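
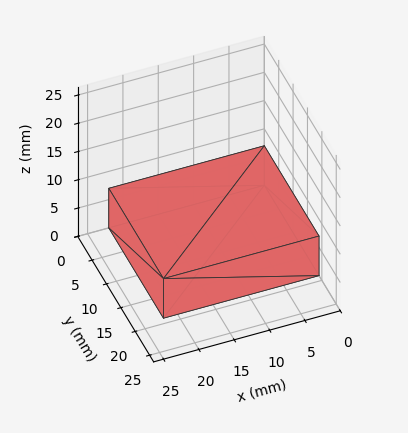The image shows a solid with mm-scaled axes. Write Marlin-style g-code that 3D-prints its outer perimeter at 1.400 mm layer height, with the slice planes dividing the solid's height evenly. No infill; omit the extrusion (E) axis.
Reading the render: the shape is a rectangular box, roughly 22 × 19 mm footprint and 7 mm tall (dimensions read to the nearest mm from the axis ticks). For the g-code, the solid's height is divided into equal slices at the stated Δz and each level perimeter traced with G1 moves after a G0 lift.

; perimeter-only toolpath
G21 ; units = mm
G90 ; absolute positioning
G28 ; home
; layer 1
G0 Z1.400
G0 X0.000 Y0.000
G1 X22.000 Y0.000
G1 X22.000 Y19.000
G1 X0.000 Y19.000
G1 X0.000 Y0.000
; layer 2
G0 Z2.800
G0 X0.000 Y0.000
G1 X22.000 Y0.000
G1 X22.000 Y19.000
G1 X0.000 Y19.000
G1 X0.000 Y0.000
; layer 3
G0 Z4.200
G0 X0.000 Y0.000
G1 X22.000 Y0.000
G1 X22.000 Y19.000
G1 X0.000 Y19.000
G1 X0.000 Y0.000
; layer 4
G0 Z5.600
G0 X0.000 Y0.000
G1 X22.000 Y0.000
G1 X22.000 Y19.000
G1 X0.000 Y19.000
G1 X0.000 Y0.000
; layer 5
G0 Z7.000
G0 X0.000 Y0.000
G1 X22.000 Y0.000
G1 X22.000 Y19.000
G1 X0.000 Y19.000
G1 X0.000 Y0.000
M2 ; end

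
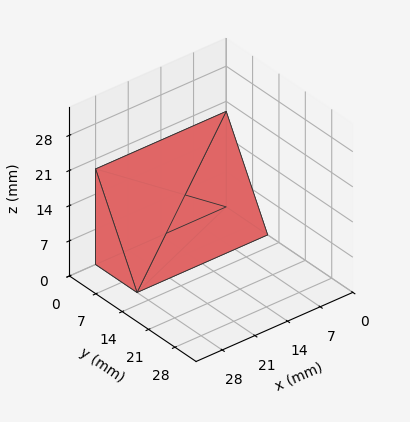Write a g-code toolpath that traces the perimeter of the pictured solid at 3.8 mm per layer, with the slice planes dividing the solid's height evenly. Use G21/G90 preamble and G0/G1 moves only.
Reading the render: the shape is a wedge (ramp): 28 × 11 mm base, rising to 19 mm along the y=0 edge and sloping linearly to z=0 at y=11 (dimensions read to the nearest mm from the axis ticks). For the g-code, the solid's height is divided into equal slices at the stated Δz and each level perimeter traced with G1 moves after a G0 lift.

; perimeter-only toolpath
G21 ; units = mm
G90 ; absolute positioning
G28 ; home
; layer 1
G0 Z3.8
G0 X0.0 Y0.0
G1 X28.0 Y0.0
G1 X28.0 Y8.8
G1 X0.0 Y8.8
G1 X0.0 Y0.0
; layer 2
G0 Z7.6
G0 X0.0 Y0.0
G1 X28.0 Y0.0
G1 X28.0 Y6.6
G1 X0.0 Y6.6
G1 X0.0 Y0.0
; layer 3
G0 Z11.4
G0 X0.0 Y0.0
G1 X28.0 Y0.0
G1 X28.0 Y4.4
G1 X0.0 Y4.4
G1 X0.0 Y0.0
; layer 4
G0 Z15.2
G0 X0.0 Y0.0
G1 X28.0 Y0.0
G1 X28.0 Y2.2
G1 X0.0 Y2.2
G1 X0.0 Y0.0
M2 ; end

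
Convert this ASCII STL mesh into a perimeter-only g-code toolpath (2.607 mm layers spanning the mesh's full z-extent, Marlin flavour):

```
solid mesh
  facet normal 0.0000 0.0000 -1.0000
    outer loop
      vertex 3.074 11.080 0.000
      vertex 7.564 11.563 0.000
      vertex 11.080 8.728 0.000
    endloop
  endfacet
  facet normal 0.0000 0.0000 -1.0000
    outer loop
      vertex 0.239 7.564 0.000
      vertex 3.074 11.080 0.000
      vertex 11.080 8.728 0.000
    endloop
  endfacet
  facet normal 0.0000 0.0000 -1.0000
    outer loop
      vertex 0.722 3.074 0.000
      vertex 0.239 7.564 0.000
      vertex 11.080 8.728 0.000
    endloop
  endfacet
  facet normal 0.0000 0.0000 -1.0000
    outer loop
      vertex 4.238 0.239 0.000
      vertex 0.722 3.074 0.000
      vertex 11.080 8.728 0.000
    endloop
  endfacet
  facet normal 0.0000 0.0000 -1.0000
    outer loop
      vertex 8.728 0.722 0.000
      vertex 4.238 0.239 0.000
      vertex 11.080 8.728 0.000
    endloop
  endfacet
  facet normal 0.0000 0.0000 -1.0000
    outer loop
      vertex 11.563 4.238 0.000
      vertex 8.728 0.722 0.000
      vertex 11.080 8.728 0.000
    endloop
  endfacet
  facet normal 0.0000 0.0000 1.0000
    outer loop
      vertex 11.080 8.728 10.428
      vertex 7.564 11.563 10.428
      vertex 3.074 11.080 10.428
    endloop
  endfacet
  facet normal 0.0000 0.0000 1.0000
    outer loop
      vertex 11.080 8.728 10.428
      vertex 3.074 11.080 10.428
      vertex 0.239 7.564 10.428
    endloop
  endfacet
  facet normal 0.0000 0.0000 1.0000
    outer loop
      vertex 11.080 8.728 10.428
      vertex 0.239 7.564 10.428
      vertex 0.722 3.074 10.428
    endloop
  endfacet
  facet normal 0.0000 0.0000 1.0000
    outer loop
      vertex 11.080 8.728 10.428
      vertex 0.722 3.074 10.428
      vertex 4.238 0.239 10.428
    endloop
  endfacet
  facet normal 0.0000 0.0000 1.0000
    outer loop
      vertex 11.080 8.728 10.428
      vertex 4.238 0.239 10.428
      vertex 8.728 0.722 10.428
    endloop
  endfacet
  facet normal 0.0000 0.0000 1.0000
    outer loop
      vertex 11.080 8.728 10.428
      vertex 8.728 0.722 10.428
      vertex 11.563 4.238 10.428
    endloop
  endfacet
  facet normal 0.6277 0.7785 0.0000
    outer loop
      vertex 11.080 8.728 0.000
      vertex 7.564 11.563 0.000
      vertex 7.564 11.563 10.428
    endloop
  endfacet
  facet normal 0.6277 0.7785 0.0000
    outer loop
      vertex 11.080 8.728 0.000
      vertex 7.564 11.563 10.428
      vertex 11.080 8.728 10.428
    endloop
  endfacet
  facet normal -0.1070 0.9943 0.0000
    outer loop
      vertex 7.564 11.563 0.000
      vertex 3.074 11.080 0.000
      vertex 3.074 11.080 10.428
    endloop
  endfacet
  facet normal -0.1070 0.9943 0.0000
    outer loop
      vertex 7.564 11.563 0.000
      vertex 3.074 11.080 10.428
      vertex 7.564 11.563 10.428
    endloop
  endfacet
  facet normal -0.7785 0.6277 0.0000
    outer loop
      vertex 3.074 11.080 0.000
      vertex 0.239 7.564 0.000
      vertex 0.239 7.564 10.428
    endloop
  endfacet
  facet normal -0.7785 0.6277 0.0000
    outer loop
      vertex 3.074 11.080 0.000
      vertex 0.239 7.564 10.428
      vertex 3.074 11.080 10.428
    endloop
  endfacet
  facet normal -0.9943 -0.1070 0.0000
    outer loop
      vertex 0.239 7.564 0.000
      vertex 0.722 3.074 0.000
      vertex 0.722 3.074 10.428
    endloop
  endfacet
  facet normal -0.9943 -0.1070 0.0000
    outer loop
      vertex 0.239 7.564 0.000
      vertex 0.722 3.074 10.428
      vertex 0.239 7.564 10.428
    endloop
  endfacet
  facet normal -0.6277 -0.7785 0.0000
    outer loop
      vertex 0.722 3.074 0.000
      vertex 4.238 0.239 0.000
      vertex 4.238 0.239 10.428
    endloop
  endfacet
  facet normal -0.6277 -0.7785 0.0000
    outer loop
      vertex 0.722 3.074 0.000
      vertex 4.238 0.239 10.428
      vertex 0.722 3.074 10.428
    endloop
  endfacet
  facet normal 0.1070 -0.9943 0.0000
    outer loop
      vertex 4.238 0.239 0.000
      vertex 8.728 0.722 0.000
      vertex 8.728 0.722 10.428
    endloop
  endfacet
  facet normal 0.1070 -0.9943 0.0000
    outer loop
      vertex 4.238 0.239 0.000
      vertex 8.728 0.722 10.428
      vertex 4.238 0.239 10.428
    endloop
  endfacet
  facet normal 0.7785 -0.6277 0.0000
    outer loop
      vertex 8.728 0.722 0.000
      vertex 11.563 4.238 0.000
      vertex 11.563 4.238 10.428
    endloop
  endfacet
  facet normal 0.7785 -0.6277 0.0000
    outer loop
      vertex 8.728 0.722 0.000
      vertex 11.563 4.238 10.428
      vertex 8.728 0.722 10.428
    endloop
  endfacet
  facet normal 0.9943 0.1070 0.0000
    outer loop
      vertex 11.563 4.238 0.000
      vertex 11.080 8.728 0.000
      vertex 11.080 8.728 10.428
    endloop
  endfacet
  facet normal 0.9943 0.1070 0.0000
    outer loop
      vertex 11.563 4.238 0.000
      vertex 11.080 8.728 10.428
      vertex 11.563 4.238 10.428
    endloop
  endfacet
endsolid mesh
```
; perimeter-only toolpath
G21 ; units = mm
G90 ; absolute positioning
G28 ; home
; layer 1
G0 Z2.607
G0 X11.080 Y8.728
G1 X7.564 Y11.563
G1 X3.074 Y11.080
G1 X0.239 Y7.564
G1 X0.722 Y3.074
G1 X4.238 Y0.239
G1 X8.728 Y0.722
G1 X11.563 Y4.238
G1 X11.080 Y8.728
; layer 2
G0 Z5.214
G0 X11.080 Y8.728
G1 X7.564 Y11.563
G1 X3.074 Y11.080
G1 X0.239 Y7.564
G1 X0.722 Y3.074
G1 X4.238 Y0.239
G1 X8.728 Y0.722
G1 X11.563 Y4.238
G1 X11.080 Y8.728
; layer 3
G0 Z7.821
G0 X11.080 Y8.728
G1 X7.564 Y11.563
G1 X3.074 Y11.080
G1 X0.239 Y7.564
G1 X0.722 Y3.074
G1 X4.238 Y0.239
G1 X8.728 Y0.722
G1 X11.563 Y4.238
G1 X11.080 Y8.728
; layer 4
G0 Z10.428
G0 X11.080 Y8.728
G1 X7.564 Y11.563
G1 X3.074 Y11.080
G1 X0.239 Y7.564
G1 X0.722 Y3.074
G1 X4.238 Y0.239
G1 X8.728 Y0.722
G1 X11.563 Y4.238
G1 X11.080 Y8.728
M2 ; end

The solid is a regular 8-sided prism (a cylinder approximated with 8 flat sides), circumscribed radius ≈ 5.9 mm, height ≈ 10.4 mm. Slicing at Δz = 2.607 mm — 4 equal slices spanning the solid's height, so layer i sits at z = i·h/4 — gives 4 non-empty perimeters. Each is a 8-segment closed polygon; G0 lifts to the layer z and rapids to the start vertex, then G1 traces the edges.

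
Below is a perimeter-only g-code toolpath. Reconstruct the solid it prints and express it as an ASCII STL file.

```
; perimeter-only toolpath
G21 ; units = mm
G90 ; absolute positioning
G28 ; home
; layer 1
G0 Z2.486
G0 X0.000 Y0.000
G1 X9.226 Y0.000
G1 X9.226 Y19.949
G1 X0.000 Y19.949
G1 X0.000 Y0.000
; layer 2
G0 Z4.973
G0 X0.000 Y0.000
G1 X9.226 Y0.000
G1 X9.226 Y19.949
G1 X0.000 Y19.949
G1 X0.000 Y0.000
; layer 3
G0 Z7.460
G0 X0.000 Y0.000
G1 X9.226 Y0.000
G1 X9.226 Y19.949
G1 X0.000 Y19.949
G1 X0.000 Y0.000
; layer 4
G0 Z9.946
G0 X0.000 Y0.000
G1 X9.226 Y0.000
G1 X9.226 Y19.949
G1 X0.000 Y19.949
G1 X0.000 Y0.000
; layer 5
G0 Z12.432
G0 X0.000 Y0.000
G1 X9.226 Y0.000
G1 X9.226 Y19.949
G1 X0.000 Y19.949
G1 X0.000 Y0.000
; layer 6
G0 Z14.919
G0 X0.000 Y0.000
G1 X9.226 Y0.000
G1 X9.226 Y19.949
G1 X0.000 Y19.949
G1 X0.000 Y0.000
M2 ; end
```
solid part
  facet normal 0.0000 0.0000 -1.0000
    outer loop
      vertex 9.226 19.949 0.000
      vertex 9.226 0.000 0.000
      vertex 0.000 0.000 0.000
    endloop
  endfacet
  facet normal 0.0000 0.0000 -1.0000
    outer loop
      vertex 0.000 19.949 0.000
      vertex 9.226 19.949 0.000
      vertex 0.000 0.000 0.000
    endloop
  endfacet
  facet normal 0.0000 0.0000 1.0000
    outer loop
      vertex 0.000 0.000 14.919
      vertex 9.226 0.000 14.919
      vertex 9.226 19.949 14.919
    endloop
  endfacet
  facet normal 0.0000 0.0000 1.0000
    outer loop
      vertex 0.000 0.000 14.919
      vertex 9.226 19.949 14.919
      vertex 0.000 19.949 14.919
    endloop
  endfacet
  facet normal 0.0000 -1.0000 0.0000
    outer loop
      vertex 0.000 0.000 0.000
      vertex 9.226 0.000 0.000
      vertex 9.226 0.000 14.919
    endloop
  endfacet
  facet normal 0.0000 -1.0000 0.0000
    outer loop
      vertex 0.000 0.000 0.000
      vertex 9.226 0.000 14.919
      vertex 0.000 0.000 14.919
    endloop
  endfacet
  facet normal 0.0000 1.0000 0.0000
    outer loop
      vertex 9.226 19.949 14.919
      vertex 9.226 19.949 0.000
      vertex 0.000 19.949 0.000
    endloop
  endfacet
  facet normal 0.0000 1.0000 0.0000
    outer loop
      vertex 0.000 19.949 14.919
      vertex 9.226 19.949 14.919
      vertex 0.000 19.949 0.000
    endloop
  endfacet
  facet normal -1.0000 0.0000 0.0000
    outer loop
      vertex 0.000 19.949 14.919
      vertex 0.000 19.949 0.000
      vertex 0.000 0.000 0.000
    endloop
  endfacet
  facet normal -1.0000 0.0000 0.0000
    outer loop
      vertex 0.000 0.000 14.919
      vertex 0.000 19.949 14.919
      vertex 0.000 0.000 0.000
    endloop
  endfacet
  facet normal 1.0000 0.0000 0.0000
    outer loop
      vertex 9.226 0.000 0.000
      vertex 9.226 19.949 0.000
      vertex 9.226 19.949 14.919
    endloop
  endfacet
  facet normal 1.0000 0.0000 0.0000
    outer loop
      vertex 9.226 0.000 0.000
      vertex 9.226 19.949 14.919
      vertex 9.226 0.000 14.919
    endloop
  endfacet
endsolid part

The G0 Z moves step by Δz≈2.486 mm. Every layer's G1 loop is the same polygon, so the solid is a straight extrusion of it from z=0 to z≈14.9. Closing with flat bottom and top caps and triangulating gives 12 facets — a rectangular box, roughly 9.23 × 19.9 mm footprint and 14.9 mm tall.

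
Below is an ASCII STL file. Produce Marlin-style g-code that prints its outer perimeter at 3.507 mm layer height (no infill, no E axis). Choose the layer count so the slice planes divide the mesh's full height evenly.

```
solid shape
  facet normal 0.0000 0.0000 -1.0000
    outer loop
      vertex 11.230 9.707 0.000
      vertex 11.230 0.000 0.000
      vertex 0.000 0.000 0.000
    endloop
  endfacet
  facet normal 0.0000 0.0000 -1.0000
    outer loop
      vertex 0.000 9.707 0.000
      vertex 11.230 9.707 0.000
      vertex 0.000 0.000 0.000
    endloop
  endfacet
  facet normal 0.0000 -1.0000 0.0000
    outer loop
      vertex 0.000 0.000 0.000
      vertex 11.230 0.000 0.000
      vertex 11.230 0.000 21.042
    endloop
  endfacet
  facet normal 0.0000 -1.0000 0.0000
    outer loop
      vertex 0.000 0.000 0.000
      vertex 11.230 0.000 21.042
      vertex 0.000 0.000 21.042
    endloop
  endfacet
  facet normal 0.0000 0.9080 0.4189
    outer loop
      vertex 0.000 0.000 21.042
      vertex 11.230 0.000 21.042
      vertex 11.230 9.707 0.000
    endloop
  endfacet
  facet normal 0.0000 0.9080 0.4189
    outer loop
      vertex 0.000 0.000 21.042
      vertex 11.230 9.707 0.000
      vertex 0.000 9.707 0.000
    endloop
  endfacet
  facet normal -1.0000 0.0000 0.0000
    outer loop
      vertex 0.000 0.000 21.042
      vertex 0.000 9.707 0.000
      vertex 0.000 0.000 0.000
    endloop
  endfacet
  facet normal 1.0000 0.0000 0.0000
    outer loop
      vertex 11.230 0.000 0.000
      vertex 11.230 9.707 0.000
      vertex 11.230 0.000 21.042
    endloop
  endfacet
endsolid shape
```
; perimeter-only toolpath
G21 ; units = mm
G90 ; absolute positioning
G28 ; home
; layer 1
G0 Z3.507
G0 X0.000 Y0.000
G1 X11.230 Y0.000
G1 X11.230 Y8.089
G1 X0.000 Y8.089
G1 X0.000 Y0.000
; layer 2
G0 Z7.014
G0 X0.000 Y0.000
G1 X11.230 Y0.000
G1 X11.230 Y6.471
G1 X0.000 Y6.471
G1 X0.000 Y0.000
; layer 3
G0 Z10.521
G0 X0.000 Y0.000
G1 X11.230 Y0.000
G1 X11.230 Y4.854
G1 X0.000 Y4.854
G1 X0.000 Y0.000
; layer 4
G0 Z14.028
G0 X0.000 Y0.000
G1 X11.230 Y0.000
G1 X11.230 Y3.236
G1 X0.000 Y3.236
G1 X0.000 Y0.000
; layer 5
G0 Z17.535
G0 X0.000 Y0.000
G1 X11.230 Y0.000
G1 X11.230 Y1.618
G1 X0.000 Y1.618
G1 X0.000 Y0.000
M2 ; end

The solid is a wedge (ramp): 11.2 × 9.71 mm base, rising to 21 mm along the y=0 edge and sloping linearly to z=0 at y=9.71. Slicing at Δz = 3.507 mm — 6 equal slices spanning the solid's height, so layer i sits at z = i·h/6 — gives 5 non-empty perimeters. Each is a 4-segment closed polygon; G0 lifts to the layer z and rapids to the start vertex, then G1 traces the edges. The cross-section shrinks linearly with z (the slice at the apex is degenerate and omitted).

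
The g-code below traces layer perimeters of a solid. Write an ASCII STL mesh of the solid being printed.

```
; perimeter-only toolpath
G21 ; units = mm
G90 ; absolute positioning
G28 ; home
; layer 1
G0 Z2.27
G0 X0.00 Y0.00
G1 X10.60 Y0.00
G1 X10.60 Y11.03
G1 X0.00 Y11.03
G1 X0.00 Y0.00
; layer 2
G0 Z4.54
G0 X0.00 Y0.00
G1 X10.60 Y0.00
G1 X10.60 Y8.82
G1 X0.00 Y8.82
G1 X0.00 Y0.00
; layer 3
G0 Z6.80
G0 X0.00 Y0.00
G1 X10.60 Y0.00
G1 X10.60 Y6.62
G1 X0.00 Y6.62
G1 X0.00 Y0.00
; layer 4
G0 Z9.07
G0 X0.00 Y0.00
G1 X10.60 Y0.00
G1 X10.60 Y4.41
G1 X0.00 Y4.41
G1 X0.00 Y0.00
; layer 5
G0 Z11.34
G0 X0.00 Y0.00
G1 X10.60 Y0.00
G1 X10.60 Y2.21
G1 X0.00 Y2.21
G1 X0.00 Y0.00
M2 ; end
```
solid part
  facet normal 0.0000 0.0000 -1.0000
    outer loop
      vertex 10.60 13.23 0.00
      vertex 10.60 0.00 0.00
      vertex 0.00 0.00 0.00
    endloop
  endfacet
  facet normal 0.0000 0.0000 -1.0000
    outer loop
      vertex 0.00 13.23 0.00
      vertex 10.60 13.23 0.00
      vertex 0.00 0.00 0.00
    endloop
  endfacet
  facet normal 0.0000 -1.0000 0.0000
    outer loop
      vertex 0.00 0.00 0.00
      vertex 10.60 0.00 0.00
      vertex 10.60 0.00 13.61
    endloop
  endfacet
  facet normal 0.0000 -1.0000 0.0000
    outer loop
      vertex 0.00 0.00 0.00
      vertex 10.60 0.00 13.61
      vertex 0.00 0.00 13.61
    endloop
  endfacet
  facet normal 0.0000 0.7170 0.6970
    outer loop
      vertex 0.00 0.00 13.61
      vertex 10.60 0.00 13.61
      vertex 10.60 13.23 0.00
    endloop
  endfacet
  facet normal 0.0000 0.7170 0.6970
    outer loop
      vertex 0.00 0.00 13.61
      vertex 10.60 13.23 0.00
      vertex 0.00 13.23 0.00
    endloop
  endfacet
  facet normal -1.0000 0.0000 0.0000
    outer loop
      vertex 0.00 0.00 13.61
      vertex 0.00 13.23 0.00
      vertex 0.00 0.00 0.00
    endloop
  endfacet
  facet normal 1.0000 0.0000 0.0000
    outer loop
      vertex 10.60 0.00 0.00
      vertex 10.60 13.23 0.00
      vertex 10.60 0.00 13.61
    endloop
  endfacet
endsolid part

The G0 Z moves step by Δz≈2.27 mm. The G1 loops shrink linearly with z, so the solid tapers from its base footprint up to z≈13.6. Closing with a flat bottom cap and the tapered top and triangulating gives 8 facets — a wedge (ramp): 10.6 × 13.2 mm base, rising to 13.6 mm along the y=0 edge and sloping linearly to z=0 at y=13.2.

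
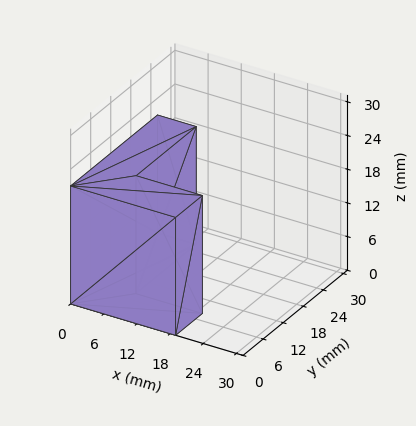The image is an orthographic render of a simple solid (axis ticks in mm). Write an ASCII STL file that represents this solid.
Reading the render: the shape is an L-shaped prism: outer 19 × 26 mm, arm thicknesses ≈ 8 mm (horizontal) and 7 mm (vertical), extruded 21 mm in z (dimensions read to the nearest mm from the axis ticks). For the STL, each face is triangulated and given an outward normal.

solid part
  facet normal 0.0000 0.0000 -1.0000
    outer loop
      vertex 19.00 8.00 0.00
      vertex 19.00 0.00 0.00
      vertex 0.00 0.00 0.00
    endloop
  endfacet
  facet normal 0.0000 0.0000 -1.0000
    outer loop
      vertex 7.00 8.00 0.00
      vertex 19.00 8.00 0.00
      vertex 0.00 0.00 0.00
    endloop
  endfacet
  facet normal 0.0000 0.0000 -1.0000
    outer loop
      vertex 7.00 26.00 0.00
      vertex 7.00 8.00 0.00
      vertex 0.00 0.00 0.00
    endloop
  endfacet
  facet normal 0.0000 0.0000 -1.0000
    outer loop
      vertex 0.00 26.00 0.00
      vertex 7.00 26.00 0.00
      vertex 0.00 0.00 0.00
    endloop
  endfacet
  facet normal 0.0000 0.0000 1.0000
    outer loop
      vertex 0.00 0.00 21.00
      vertex 19.00 0.00 21.00
      vertex 19.00 8.00 21.00
    endloop
  endfacet
  facet normal 0.0000 0.0000 1.0000
    outer loop
      vertex 0.00 0.00 21.00
      vertex 19.00 8.00 21.00
      vertex 7.00 8.00 21.00
    endloop
  endfacet
  facet normal 0.0000 0.0000 1.0000
    outer loop
      vertex 0.00 0.00 21.00
      vertex 7.00 8.00 21.00
      vertex 7.00 26.00 21.00
    endloop
  endfacet
  facet normal 0.0000 0.0000 1.0000
    outer loop
      vertex 0.00 0.00 21.00
      vertex 7.00 26.00 21.00
      vertex 0.00 26.00 21.00
    endloop
  endfacet
  facet normal 0.0000 -1.0000 0.0000
    outer loop
      vertex 0.00 0.00 0.00
      vertex 19.00 0.00 0.00
      vertex 19.00 0.00 21.00
    endloop
  endfacet
  facet normal 0.0000 -1.0000 0.0000
    outer loop
      vertex 0.00 0.00 0.00
      vertex 19.00 0.00 21.00
      vertex 0.00 0.00 21.00
    endloop
  endfacet
  facet normal 1.0000 0.0000 0.0000
    outer loop
      vertex 19.00 0.00 0.00
      vertex 19.00 8.00 0.00
      vertex 19.00 8.00 21.00
    endloop
  endfacet
  facet normal 1.0000 0.0000 0.0000
    outer loop
      vertex 19.00 0.00 0.00
      vertex 19.00 8.00 21.00
      vertex 19.00 0.00 21.00
    endloop
  endfacet
  facet normal 0.0000 1.0000 0.0000
    outer loop
      vertex 19.00 8.00 0.00
      vertex 7.00 8.00 0.00
      vertex 7.00 8.00 21.00
    endloop
  endfacet
  facet normal 0.0000 1.0000 0.0000
    outer loop
      vertex 19.00 8.00 0.00
      vertex 7.00 8.00 21.00
      vertex 19.00 8.00 21.00
    endloop
  endfacet
  facet normal 1.0000 0.0000 0.0000
    outer loop
      vertex 7.00 8.00 0.00
      vertex 7.00 26.00 0.00
      vertex 7.00 26.00 21.00
    endloop
  endfacet
  facet normal 1.0000 0.0000 0.0000
    outer loop
      vertex 7.00 8.00 0.00
      vertex 7.00 26.00 21.00
      vertex 7.00 8.00 21.00
    endloop
  endfacet
  facet normal 0.0000 1.0000 0.0000
    outer loop
      vertex 7.00 26.00 0.00
      vertex 0.00 26.00 0.00
      vertex 0.00 26.00 21.00
    endloop
  endfacet
  facet normal 0.0000 1.0000 0.0000
    outer loop
      vertex 7.00 26.00 0.00
      vertex 0.00 26.00 21.00
      vertex 7.00 26.00 21.00
    endloop
  endfacet
  facet normal -1.0000 0.0000 0.0000
    outer loop
      vertex 0.00 26.00 0.00
      vertex 0.00 0.00 0.00
      vertex 0.00 0.00 21.00
    endloop
  endfacet
  facet normal -1.0000 0.0000 0.0000
    outer loop
      vertex 0.00 26.00 0.00
      vertex 0.00 0.00 21.00
      vertex 0.00 26.00 21.00
    endloop
  endfacet
endsolid part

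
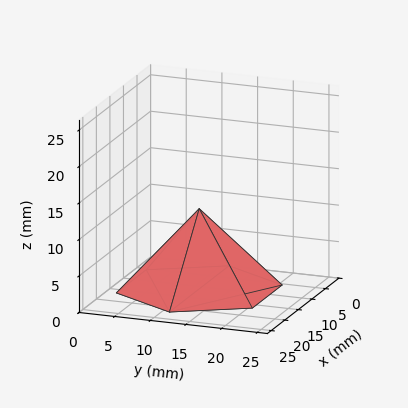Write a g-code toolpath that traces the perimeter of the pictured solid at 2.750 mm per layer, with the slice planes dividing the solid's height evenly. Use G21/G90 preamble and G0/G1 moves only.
Reading the render: the shape is a regular 6-sided pyramid, base circumscribed radius ≈ 11 mm, apex at z ≈ 11 mm (dimensions read to the nearest mm from the axis ticks). For the g-code, the solid's height is divided into equal slices at the stated Δz and each level perimeter traced with G1 moves after a G0 lift.

; perimeter-only toolpath
G21 ; units = mm
G90 ; absolute positioning
G28 ; home
; layer 1
G0 Z2.750
G0 X19.250 Y11.000
G1 X15.125 Y18.145
G1 X6.875 Y18.145
G1 X2.750 Y11.000
G1 X6.875 Y3.856
G1 X15.125 Y3.856
G1 X19.250 Y11.000
; layer 2
G0 Z5.500
G0 X16.500 Y11.000
G1 X13.750 Y15.763
G1 X8.250 Y15.763
G1 X5.500 Y11.000
G1 X8.250 Y6.237
G1 X13.750 Y6.237
G1 X16.500 Y11.000
; layer 3
G0 Z8.250
G0 X13.750 Y11.000
G1 X12.375 Y13.381
G1 X9.625 Y13.381
G1 X8.250 Y11.000
G1 X9.625 Y8.618
G1 X12.375 Y8.618
G1 X13.750 Y11.000
M2 ; end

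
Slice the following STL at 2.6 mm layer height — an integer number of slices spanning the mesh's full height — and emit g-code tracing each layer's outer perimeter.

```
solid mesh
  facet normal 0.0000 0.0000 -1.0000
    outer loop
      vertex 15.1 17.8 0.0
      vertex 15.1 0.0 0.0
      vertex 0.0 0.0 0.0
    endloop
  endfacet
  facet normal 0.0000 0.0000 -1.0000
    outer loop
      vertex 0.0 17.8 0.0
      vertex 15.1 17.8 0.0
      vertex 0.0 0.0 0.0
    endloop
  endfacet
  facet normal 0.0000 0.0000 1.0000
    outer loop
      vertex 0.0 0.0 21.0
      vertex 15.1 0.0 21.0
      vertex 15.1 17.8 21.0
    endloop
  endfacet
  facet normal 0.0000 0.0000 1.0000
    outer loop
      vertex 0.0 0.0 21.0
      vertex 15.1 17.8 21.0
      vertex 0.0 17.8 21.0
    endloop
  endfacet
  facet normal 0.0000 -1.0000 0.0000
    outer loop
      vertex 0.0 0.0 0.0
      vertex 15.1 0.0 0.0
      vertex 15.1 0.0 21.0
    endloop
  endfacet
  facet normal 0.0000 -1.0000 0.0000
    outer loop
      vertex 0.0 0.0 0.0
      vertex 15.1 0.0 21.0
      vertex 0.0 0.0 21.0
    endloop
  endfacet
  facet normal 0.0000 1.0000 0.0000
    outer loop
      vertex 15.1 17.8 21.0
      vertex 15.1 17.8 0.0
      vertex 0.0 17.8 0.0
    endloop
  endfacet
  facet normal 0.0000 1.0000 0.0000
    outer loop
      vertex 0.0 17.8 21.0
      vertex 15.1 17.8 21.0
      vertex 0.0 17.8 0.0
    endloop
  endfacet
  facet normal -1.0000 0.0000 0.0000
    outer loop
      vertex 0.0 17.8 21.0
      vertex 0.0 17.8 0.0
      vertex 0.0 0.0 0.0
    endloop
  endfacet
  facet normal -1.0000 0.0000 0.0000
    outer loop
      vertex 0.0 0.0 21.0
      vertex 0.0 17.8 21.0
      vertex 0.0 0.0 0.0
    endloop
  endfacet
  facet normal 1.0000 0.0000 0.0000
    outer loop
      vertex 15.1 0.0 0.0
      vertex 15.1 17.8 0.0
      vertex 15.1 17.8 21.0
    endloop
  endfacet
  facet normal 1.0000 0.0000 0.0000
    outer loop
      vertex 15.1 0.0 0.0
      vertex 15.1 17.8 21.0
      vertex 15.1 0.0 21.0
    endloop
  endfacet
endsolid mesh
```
; perimeter-only toolpath
G21 ; units = mm
G90 ; absolute positioning
G28 ; home
; layer 1
G0 Z2.6
G0 X0.0 Y0.0
G1 X15.1 Y0.0
G1 X15.1 Y17.8
G1 X0.0 Y17.8
G1 X0.0 Y0.0
; layer 2
G0 Z5.2
G0 X0.0 Y0.0
G1 X15.1 Y0.0
G1 X15.1 Y17.8
G1 X0.0 Y17.8
G1 X0.0 Y0.0
; layer 3
G0 Z7.9
G0 X0.0 Y0.0
G1 X15.1 Y0.0
G1 X15.1 Y17.8
G1 X0.0 Y17.8
G1 X0.0 Y0.0
; layer 4
G0 Z10.5
G0 X0.0 Y0.0
G1 X15.1 Y0.0
G1 X15.1 Y17.8
G1 X0.0 Y17.8
G1 X0.0 Y0.0
; layer 5
G0 Z13.1
G0 X0.0 Y0.0
G1 X15.1 Y0.0
G1 X15.1 Y17.8
G1 X0.0 Y17.8
G1 X0.0 Y0.0
; layer 6
G0 Z15.8
G0 X0.0 Y0.0
G1 X15.1 Y0.0
G1 X15.1 Y17.8
G1 X0.0 Y17.8
G1 X0.0 Y0.0
; layer 7
G0 Z18.4
G0 X0.0 Y0.0
G1 X15.1 Y0.0
G1 X15.1 Y17.8
G1 X0.0 Y17.8
G1 X0.0 Y0.0
; layer 8
G0 Z21.0
G0 X0.0 Y0.0
G1 X15.1 Y0.0
G1 X15.1 Y17.8
G1 X0.0 Y17.8
G1 X0.0 Y0.0
M2 ; end

The solid is a rectangular box, roughly 15.1 × 17.8 mm footprint and 21 mm tall. Slicing at Δz = 2.6 mm — 8 equal slices spanning the solid's height, so layer i sits at z = i·h/8 — gives 8 non-empty perimeters. Each is a 4-segment closed polygon; G0 lifts to the layer z and rapids to the start vertex, then G1 traces the edges.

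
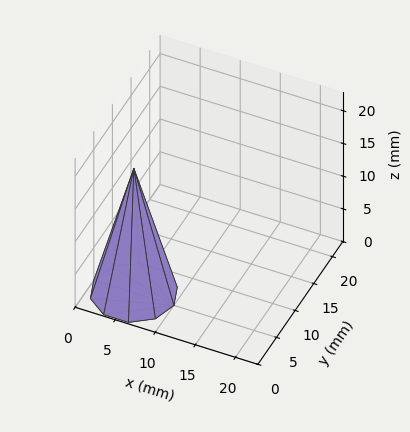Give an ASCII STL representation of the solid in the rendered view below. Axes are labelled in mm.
Reading the render: the shape is a regular 10-sided pyramid, base circumscribed radius ≈ 5 mm, apex at z ≈ 19 mm (dimensions read to the nearest mm from the axis ticks). For the STL, each face is triangulated and given an outward normal.

solid part
  facet normal 0.0000 0.0000 -1.0000
    outer loop
      vertex 6.55 9.76 0.00
      vertex 9.05 7.94 0.00
      vertex 10.00 5.00 0.00
    endloop
  endfacet
  facet normal 0.0000 0.0000 -1.0000
    outer loop
      vertex 3.45 9.76 0.00
      vertex 6.55 9.76 0.00
      vertex 10.00 5.00 0.00
    endloop
  endfacet
  facet normal 0.0000 0.0000 -1.0000
    outer loop
      vertex 0.95 7.94 0.00
      vertex 3.45 9.76 0.00
      vertex 10.00 5.00 0.00
    endloop
  endfacet
  facet normal 0.0000 0.0000 -1.0000
    outer loop
      vertex 0.00 5.00 0.00
      vertex 0.95 7.94 0.00
      vertex 10.00 5.00 0.00
    endloop
  endfacet
  facet normal 0.0000 0.0000 -1.0000
    outer loop
      vertex 0.95 2.06 0.00
      vertex 0.00 5.00 0.00
      vertex 10.00 5.00 0.00
    endloop
  endfacet
  facet normal 0.0000 0.0000 -1.0000
    outer loop
      vertex 3.45 0.24 0.00
      vertex 0.95 2.06 0.00
      vertex 10.00 5.00 0.00
    endloop
  endfacet
  facet normal 0.0000 0.0000 -1.0000
    outer loop
      vertex 6.55 0.24 0.00
      vertex 3.45 0.24 0.00
      vertex 10.00 5.00 0.00
    endloop
  endfacet
  facet normal 0.0000 0.0000 -1.0000
    outer loop
      vertex 9.05 2.06 0.00
      vertex 6.55 0.24 0.00
      vertex 10.00 5.00 0.00
    endloop
  endfacet
  facet normal 0.9231 0.2983 0.2429
    outer loop
      vertex 10.00 5.00 0.00
      vertex 9.05 7.94 0.00
      vertex 5.00 5.00 19.00
    endloop
  endfacet
  facet normal 0.5709 0.7842 0.2430
    outer loop
      vertex 9.05 7.94 0.00
      vertex 6.55 9.76 0.00
      vertex 5.00 5.00 19.00
    endloop
  endfacet
  facet normal 0.0000 0.9700 0.2430
    outer loop
      vertex 6.55 9.76 0.00
      vertex 3.45 9.76 0.00
      vertex 5.00 5.00 19.00
    endloop
  endfacet
  facet normal -0.5709 0.7842 0.2430
    outer loop
      vertex 3.45 9.76 0.00
      vertex 0.95 7.94 0.00
      vertex 5.00 5.00 19.00
    endloop
  endfacet
  facet normal -0.9231 0.2983 0.2429
    outer loop
      vertex 0.95 7.94 0.00
      vertex 0.00 5.00 0.00
      vertex 5.00 5.00 19.00
    endloop
  endfacet
  facet normal -0.9231 -0.2983 0.2429
    outer loop
      vertex 0.00 5.00 0.00
      vertex 0.95 2.06 0.00
      vertex 5.00 5.00 19.00
    endloop
  endfacet
  facet normal -0.5709 -0.7842 0.2430
    outer loop
      vertex 0.95 2.06 0.00
      vertex 3.45 0.24 0.00
      vertex 5.00 5.00 19.00
    endloop
  endfacet
  facet normal 0.0000 -0.9700 0.2430
    outer loop
      vertex 3.45 0.24 0.00
      vertex 6.55 0.24 0.00
      vertex 5.00 5.00 19.00
    endloop
  endfacet
  facet normal 0.5709 -0.7842 0.2430
    outer loop
      vertex 6.55 0.24 0.00
      vertex 9.05 2.06 0.00
      vertex 5.00 5.00 19.00
    endloop
  endfacet
  facet normal 0.9231 -0.2983 0.2429
    outer loop
      vertex 9.05 2.06 0.00
      vertex 10.00 5.00 0.00
      vertex 5.00 5.00 19.00
    endloop
  endfacet
endsolid part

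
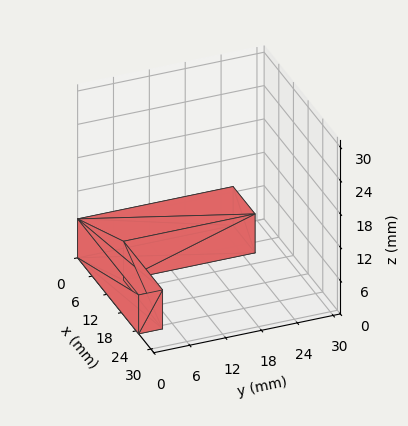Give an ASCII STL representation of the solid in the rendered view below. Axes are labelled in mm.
Reading the render: the shape is an L-shaped prism: outer 25 × 26 mm, arm thicknesses ≈ 4 mm (horizontal) and 9 mm (vertical), extruded 7 mm in z (dimensions read to the nearest mm from the axis ticks). For the STL, each face is triangulated and given an outward normal.

solid part
  facet normal 0.0000 0.0000 -1.0000
    outer loop
      vertex 25.0 4.0 0.0
      vertex 25.0 0.0 0.0
      vertex 0.0 0.0 0.0
    endloop
  endfacet
  facet normal 0.0000 0.0000 -1.0000
    outer loop
      vertex 9.0 4.0 0.0
      vertex 25.0 4.0 0.0
      vertex 0.0 0.0 0.0
    endloop
  endfacet
  facet normal 0.0000 0.0000 -1.0000
    outer loop
      vertex 9.0 26.0 0.0
      vertex 9.0 4.0 0.0
      vertex 0.0 0.0 0.0
    endloop
  endfacet
  facet normal 0.0000 0.0000 -1.0000
    outer loop
      vertex 0.0 26.0 0.0
      vertex 9.0 26.0 0.0
      vertex 0.0 0.0 0.0
    endloop
  endfacet
  facet normal 0.0000 0.0000 1.0000
    outer loop
      vertex 0.0 0.0 7.0
      vertex 25.0 0.0 7.0
      vertex 25.0 4.0 7.0
    endloop
  endfacet
  facet normal 0.0000 0.0000 1.0000
    outer loop
      vertex 0.0 0.0 7.0
      vertex 25.0 4.0 7.0
      vertex 9.0 4.0 7.0
    endloop
  endfacet
  facet normal 0.0000 0.0000 1.0000
    outer loop
      vertex 0.0 0.0 7.0
      vertex 9.0 4.0 7.0
      vertex 9.0 26.0 7.0
    endloop
  endfacet
  facet normal 0.0000 0.0000 1.0000
    outer loop
      vertex 0.0 0.0 7.0
      vertex 9.0 26.0 7.0
      vertex 0.0 26.0 7.0
    endloop
  endfacet
  facet normal 0.0000 -1.0000 0.0000
    outer loop
      vertex 0.0 0.0 0.0
      vertex 25.0 0.0 0.0
      vertex 25.0 0.0 7.0
    endloop
  endfacet
  facet normal 0.0000 -1.0000 0.0000
    outer loop
      vertex 0.0 0.0 0.0
      vertex 25.0 0.0 7.0
      vertex 0.0 0.0 7.0
    endloop
  endfacet
  facet normal 1.0000 0.0000 0.0000
    outer loop
      vertex 25.0 0.0 0.0
      vertex 25.0 4.0 0.0
      vertex 25.0 4.0 7.0
    endloop
  endfacet
  facet normal 1.0000 0.0000 0.0000
    outer loop
      vertex 25.0 0.0 0.0
      vertex 25.0 4.0 7.0
      vertex 25.0 0.0 7.0
    endloop
  endfacet
  facet normal 0.0000 1.0000 0.0000
    outer loop
      vertex 25.0 4.0 0.0
      vertex 9.0 4.0 0.0
      vertex 9.0 4.0 7.0
    endloop
  endfacet
  facet normal 0.0000 1.0000 0.0000
    outer loop
      vertex 25.0 4.0 0.0
      vertex 9.0 4.0 7.0
      vertex 25.0 4.0 7.0
    endloop
  endfacet
  facet normal 1.0000 0.0000 0.0000
    outer loop
      vertex 9.0 4.0 0.0
      vertex 9.0 26.0 0.0
      vertex 9.0 26.0 7.0
    endloop
  endfacet
  facet normal 1.0000 0.0000 0.0000
    outer loop
      vertex 9.0 4.0 0.0
      vertex 9.0 26.0 7.0
      vertex 9.0 4.0 7.0
    endloop
  endfacet
  facet normal 0.0000 1.0000 0.0000
    outer loop
      vertex 9.0 26.0 0.0
      vertex 0.0 26.0 0.0
      vertex 0.0 26.0 7.0
    endloop
  endfacet
  facet normal 0.0000 1.0000 0.0000
    outer loop
      vertex 9.0 26.0 0.0
      vertex 0.0 26.0 7.0
      vertex 9.0 26.0 7.0
    endloop
  endfacet
  facet normal -1.0000 0.0000 0.0000
    outer loop
      vertex 0.0 26.0 0.0
      vertex 0.0 0.0 0.0
      vertex 0.0 0.0 7.0
    endloop
  endfacet
  facet normal -1.0000 0.0000 0.0000
    outer loop
      vertex 0.0 26.0 0.0
      vertex 0.0 0.0 7.0
      vertex 0.0 26.0 7.0
    endloop
  endfacet
endsolid part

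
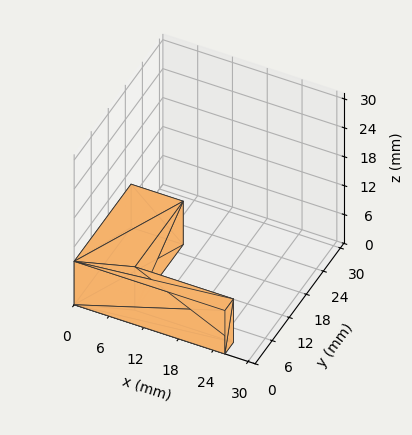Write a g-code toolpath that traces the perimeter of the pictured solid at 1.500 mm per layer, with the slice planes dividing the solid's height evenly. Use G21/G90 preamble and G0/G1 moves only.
Reading the render: the shape is an L-shaped prism: outer 26 × 20 mm, arm thicknesses ≈ 3 mm (horizontal) and 9 mm (vertical), extruded 9 mm in z (dimensions read to the nearest mm from the axis ticks). For the g-code, the solid's height is divided into equal slices at the stated Δz and each level perimeter traced with G1 moves after a G0 lift.

; perimeter-only toolpath
G21 ; units = mm
G90 ; absolute positioning
G28 ; home
; layer 1
G0 Z1.500
G0 X0.000 Y0.000
G1 X26.000 Y0.000
G1 X26.000 Y3.000
G1 X9.000 Y3.000
G1 X9.000 Y20.000
G1 X0.000 Y20.000
G1 X0.000 Y0.000
; layer 2
G0 Z3.000
G0 X0.000 Y0.000
G1 X26.000 Y0.000
G1 X26.000 Y3.000
G1 X9.000 Y3.000
G1 X9.000 Y20.000
G1 X0.000 Y20.000
G1 X0.000 Y0.000
; layer 3
G0 Z4.500
G0 X0.000 Y0.000
G1 X26.000 Y0.000
G1 X26.000 Y3.000
G1 X9.000 Y3.000
G1 X9.000 Y20.000
G1 X0.000 Y20.000
G1 X0.000 Y0.000
; layer 4
G0 Z6.000
G0 X0.000 Y0.000
G1 X26.000 Y0.000
G1 X26.000 Y3.000
G1 X9.000 Y3.000
G1 X9.000 Y20.000
G1 X0.000 Y20.000
G1 X0.000 Y0.000
; layer 5
G0 Z7.500
G0 X0.000 Y0.000
G1 X26.000 Y0.000
G1 X26.000 Y3.000
G1 X9.000 Y3.000
G1 X9.000 Y20.000
G1 X0.000 Y20.000
G1 X0.000 Y0.000
; layer 6
G0 Z9.000
G0 X0.000 Y0.000
G1 X26.000 Y0.000
G1 X26.000 Y3.000
G1 X9.000 Y3.000
G1 X9.000 Y20.000
G1 X0.000 Y20.000
G1 X0.000 Y0.000
M2 ; end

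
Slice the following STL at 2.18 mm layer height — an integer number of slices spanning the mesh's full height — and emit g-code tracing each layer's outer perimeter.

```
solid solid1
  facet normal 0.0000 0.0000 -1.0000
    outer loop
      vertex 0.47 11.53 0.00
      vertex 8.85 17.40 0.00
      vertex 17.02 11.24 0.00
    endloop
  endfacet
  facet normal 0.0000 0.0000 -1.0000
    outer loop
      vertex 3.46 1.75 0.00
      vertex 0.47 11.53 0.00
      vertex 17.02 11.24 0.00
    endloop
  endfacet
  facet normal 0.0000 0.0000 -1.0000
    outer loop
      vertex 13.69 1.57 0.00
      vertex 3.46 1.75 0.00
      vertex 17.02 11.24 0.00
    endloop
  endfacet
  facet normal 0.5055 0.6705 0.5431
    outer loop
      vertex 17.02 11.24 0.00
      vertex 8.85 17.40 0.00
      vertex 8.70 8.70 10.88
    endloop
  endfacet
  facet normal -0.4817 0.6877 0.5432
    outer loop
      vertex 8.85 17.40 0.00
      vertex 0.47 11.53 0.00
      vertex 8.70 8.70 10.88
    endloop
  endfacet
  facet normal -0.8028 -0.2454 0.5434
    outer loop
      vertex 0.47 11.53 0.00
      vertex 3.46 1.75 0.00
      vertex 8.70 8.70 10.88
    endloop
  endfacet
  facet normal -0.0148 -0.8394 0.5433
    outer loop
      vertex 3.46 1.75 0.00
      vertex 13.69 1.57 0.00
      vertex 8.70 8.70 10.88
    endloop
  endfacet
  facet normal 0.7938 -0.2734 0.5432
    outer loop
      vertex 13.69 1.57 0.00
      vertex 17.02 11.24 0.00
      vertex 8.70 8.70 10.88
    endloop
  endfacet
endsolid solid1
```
; perimeter-only toolpath
G21 ; units = mm
G90 ; absolute positioning
G28 ; home
; layer 1
G0 Z2.18
G0 X15.36 Y10.73
G1 X8.82 Y15.66
G1 X2.12 Y10.96
G1 X4.51 Y3.14
G1 X12.69 Y3.00
G1 X15.36 Y10.73
; layer 2
G0 Z4.35
G0 X13.69 Y10.22
G1 X8.79 Y13.92
G1 X3.76 Y10.40
G1 X5.56 Y4.53
G1 X11.69 Y4.42
G1 X13.69 Y10.22
; layer 3
G0 Z6.53
G0 X12.03 Y9.72
G1 X8.76 Y12.18
G1 X5.41 Y9.83
G1 X6.60 Y5.92
G1 X10.70 Y5.85
G1 X12.03 Y9.72
; layer 4
G0 Z8.70
G0 X10.36 Y9.21
G1 X8.73 Y10.44
G1 X7.05 Y9.27
G1 X7.65 Y7.31
G1 X9.70 Y7.27
G1 X10.36 Y9.21
M2 ; end

The solid is a regular 5-sided pyramid, base circumscribed radius ≈ 8.7 mm, apex at z ≈ 10.9 mm. Slicing at Δz = 2.18 mm — 5 equal slices spanning the solid's height, so layer i sits at z = i·h/5 — gives 4 non-empty perimeters. Each is a 5-segment closed polygon; G0 lifts to the layer z and rapids to the start vertex, then G1 traces the edges. The cross-section shrinks linearly with z (the slice at the apex is degenerate and omitted).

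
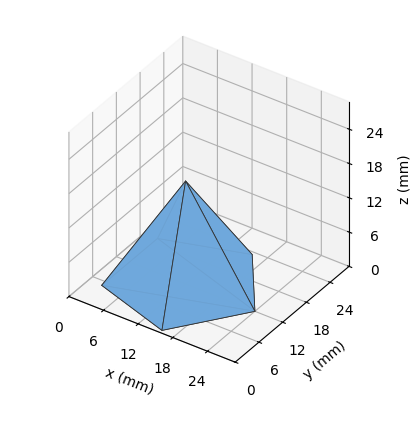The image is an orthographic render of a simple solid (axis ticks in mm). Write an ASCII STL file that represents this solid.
Reading the render: the shape is a regular 5-sided pyramid, base circumscribed radius ≈ 12 mm, apex at z ≈ 18 mm (dimensions read to the nearest mm from the axis ticks). For the STL, each face is triangulated and given an outward normal.

solid part
  facet normal 0.0000 0.0000 -1.0000
    outer loop
      vertex 2.29 19.05 0.00
      vertex 15.71 23.41 0.00
      vertex 24.00 12.00 0.00
    endloop
  endfacet
  facet normal 0.0000 0.0000 -1.0000
    outer loop
      vertex 2.29 4.95 0.00
      vertex 2.29 19.05 0.00
      vertex 24.00 12.00 0.00
    endloop
  endfacet
  facet normal 0.0000 0.0000 -1.0000
    outer loop
      vertex 15.71 0.59 0.00
      vertex 2.29 4.95 0.00
      vertex 24.00 12.00 0.00
    endloop
  endfacet
  facet normal 0.7120 0.5173 0.4747
    outer loop
      vertex 24.00 12.00 0.00
      vertex 15.71 23.41 0.00
      vertex 12.00 12.00 18.00
    endloop
  endfacet
  facet normal -0.2720 0.8371 0.4746
    outer loop
      vertex 15.71 23.41 0.00
      vertex 2.29 19.05 0.00
      vertex 12.00 12.00 18.00
    endloop
  endfacet
  facet normal -0.8801 0.0000 0.4748
    outer loop
      vertex 2.29 19.05 0.00
      vertex 2.29 4.95 0.00
      vertex 12.00 12.00 18.00
    endloop
  endfacet
  facet normal -0.2720 -0.8371 0.4746
    outer loop
      vertex 2.29 4.95 0.00
      vertex 15.71 0.59 0.00
      vertex 12.00 12.00 18.00
    endloop
  endfacet
  facet normal 0.7120 -0.5173 0.4747
    outer loop
      vertex 15.71 0.59 0.00
      vertex 24.00 12.00 0.00
      vertex 12.00 12.00 18.00
    endloop
  endfacet
endsolid part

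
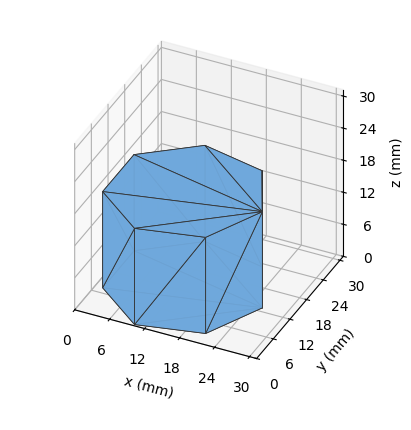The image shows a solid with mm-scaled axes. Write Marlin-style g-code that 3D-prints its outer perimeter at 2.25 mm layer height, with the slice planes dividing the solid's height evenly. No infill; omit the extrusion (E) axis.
Reading the render: the shape is a regular 7-sided prism (a cylinder approximated with 7 flat sides), circumscribed radius ≈ 13 mm, height ≈ 18 mm (dimensions read to the nearest mm from the axis ticks). For the g-code, the solid's height is divided into equal slices at the stated Δz and each level perimeter traced with G1 moves after a G0 lift.

; perimeter-only toolpath
G21 ; units = mm
G90 ; absolute positioning
G28 ; home
; layer 1
G0 Z2.25
G0 X26.00 Y13.00
G1 X21.11 Y23.16
G1 X10.11 Y25.67
G1 X1.29 Y18.64
G1 X1.29 Y7.36
G1 X10.11 Y0.33
G1 X21.11 Y2.84
G1 X26.00 Y13.00
; layer 2
G0 Z4.50
G0 X26.00 Y13.00
G1 X21.11 Y23.16
G1 X10.11 Y25.67
G1 X1.29 Y18.64
G1 X1.29 Y7.36
G1 X10.11 Y0.33
G1 X21.11 Y2.84
G1 X26.00 Y13.00
; layer 3
G0 Z6.75
G0 X26.00 Y13.00
G1 X21.11 Y23.16
G1 X10.11 Y25.67
G1 X1.29 Y18.64
G1 X1.29 Y7.36
G1 X10.11 Y0.33
G1 X21.11 Y2.84
G1 X26.00 Y13.00
; layer 4
G0 Z9.00
G0 X26.00 Y13.00
G1 X21.11 Y23.16
G1 X10.11 Y25.67
G1 X1.29 Y18.64
G1 X1.29 Y7.36
G1 X10.11 Y0.33
G1 X21.11 Y2.84
G1 X26.00 Y13.00
; layer 5
G0 Z11.25
G0 X26.00 Y13.00
G1 X21.11 Y23.16
G1 X10.11 Y25.67
G1 X1.29 Y18.64
G1 X1.29 Y7.36
G1 X10.11 Y0.33
G1 X21.11 Y2.84
G1 X26.00 Y13.00
; layer 6
G0 Z13.50
G0 X26.00 Y13.00
G1 X21.11 Y23.16
G1 X10.11 Y25.67
G1 X1.29 Y18.64
G1 X1.29 Y7.36
G1 X10.11 Y0.33
G1 X21.11 Y2.84
G1 X26.00 Y13.00
; layer 7
G0 Z15.75
G0 X26.00 Y13.00
G1 X21.11 Y23.16
G1 X10.11 Y25.67
G1 X1.29 Y18.64
G1 X1.29 Y7.36
G1 X10.11 Y0.33
G1 X21.11 Y2.84
G1 X26.00 Y13.00
; layer 8
G0 Z18.00
G0 X26.00 Y13.00
G1 X21.11 Y23.16
G1 X10.11 Y25.67
G1 X1.29 Y18.64
G1 X1.29 Y7.36
G1 X10.11 Y0.33
G1 X21.11 Y2.84
G1 X26.00 Y13.00
M2 ; end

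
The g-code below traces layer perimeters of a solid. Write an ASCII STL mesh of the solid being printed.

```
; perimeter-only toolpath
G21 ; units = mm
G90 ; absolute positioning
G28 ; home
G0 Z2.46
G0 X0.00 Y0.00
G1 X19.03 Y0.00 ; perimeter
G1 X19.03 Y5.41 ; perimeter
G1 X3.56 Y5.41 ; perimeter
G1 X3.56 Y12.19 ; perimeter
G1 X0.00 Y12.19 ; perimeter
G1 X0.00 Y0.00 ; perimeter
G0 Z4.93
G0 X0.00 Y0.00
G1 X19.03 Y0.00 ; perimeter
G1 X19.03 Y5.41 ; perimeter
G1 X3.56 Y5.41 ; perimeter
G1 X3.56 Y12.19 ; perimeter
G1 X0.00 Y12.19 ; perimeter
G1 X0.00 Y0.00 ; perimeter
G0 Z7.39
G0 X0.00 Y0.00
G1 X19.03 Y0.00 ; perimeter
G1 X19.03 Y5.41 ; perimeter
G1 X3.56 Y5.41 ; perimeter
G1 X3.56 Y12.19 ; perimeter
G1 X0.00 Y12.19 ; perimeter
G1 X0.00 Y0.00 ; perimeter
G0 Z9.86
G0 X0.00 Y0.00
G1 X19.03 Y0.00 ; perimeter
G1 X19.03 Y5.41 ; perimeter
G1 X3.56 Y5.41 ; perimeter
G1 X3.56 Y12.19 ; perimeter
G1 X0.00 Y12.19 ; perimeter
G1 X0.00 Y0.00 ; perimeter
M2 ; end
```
solid part
  facet normal 0.0000 0.0000 -1.0000
    outer loop
      vertex 19.03 5.41 0.00
      vertex 19.03 0.00 0.00
      vertex 0.00 0.00 0.00
    endloop
  endfacet
  facet normal 0.0000 0.0000 -1.0000
    outer loop
      vertex 3.56 5.41 0.00
      vertex 19.03 5.41 0.00
      vertex 0.00 0.00 0.00
    endloop
  endfacet
  facet normal 0.0000 0.0000 -1.0000
    outer loop
      vertex 3.56 12.19 0.00
      vertex 3.56 5.41 0.00
      vertex 0.00 0.00 0.00
    endloop
  endfacet
  facet normal 0.0000 0.0000 -1.0000
    outer loop
      vertex 0.00 12.19 0.00
      vertex 3.56 12.19 0.00
      vertex 0.00 0.00 0.00
    endloop
  endfacet
  facet normal 0.0000 0.0000 1.0000
    outer loop
      vertex 0.00 0.00 9.86
      vertex 19.03 0.00 9.86
      vertex 19.03 5.41 9.86
    endloop
  endfacet
  facet normal 0.0000 0.0000 1.0000
    outer loop
      vertex 0.00 0.00 9.86
      vertex 19.03 5.41 9.86
      vertex 3.56 5.41 9.86
    endloop
  endfacet
  facet normal 0.0000 0.0000 1.0000
    outer loop
      vertex 0.00 0.00 9.86
      vertex 3.56 5.41 9.86
      vertex 3.56 12.19 9.86
    endloop
  endfacet
  facet normal 0.0000 0.0000 1.0000
    outer loop
      vertex 0.00 0.00 9.86
      vertex 3.56 12.19 9.86
      vertex 0.00 12.19 9.86
    endloop
  endfacet
  facet normal 0.0000 -1.0000 0.0000
    outer loop
      vertex 0.00 0.00 0.00
      vertex 19.03 0.00 0.00
      vertex 19.03 0.00 9.86
    endloop
  endfacet
  facet normal 0.0000 -1.0000 0.0000
    outer loop
      vertex 0.00 0.00 0.00
      vertex 19.03 0.00 9.86
      vertex 0.00 0.00 9.86
    endloop
  endfacet
  facet normal 1.0000 0.0000 0.0000
    outer loop
      vertex 19.03 0.00 0.00
      vertex 19.03 5.41 0.00
      vertex 19.03 5.41 9.86
    endloop
  endfacet
  facet normal 1.0000 0.0000 0.0000
    outer loop
      vertex 19.03 0.00 0.00
      vertex 19.03 5.41 9.86
      vertex 19.03 0.00 9.86
    endloop
  endfacet
  facet normal 0.0000 1.0000 0.0000
    outer loop
      vertex 19.03 5.41 0.00
      vertex 3.56 5.41 0.00
      vertex 3.56 5.41 9.86
    endloop
  endfacet
  facet normal 0.0000 1.0000 0.0000
    outer loop
      vertex 19.03 5.41 0.00
      vertex 3.56 5.41 9.86
      vertex 19.03 5.41 9.86
    endloop
  endfacet
  facet normal 1.0000 0.0000 0.0000
    outer loop
      vertex 3.56 5.41 0.00
      vertex 3.56 12.19 0.00
      vertex 3.56 12.19 9.86
    endloop
  endfacet
  facet normal 1.0000 0.0000 0.0000
    outer loop
      vertex 3.56 5.41 0.00
      vertex 3.56 12.19 9.86
      vertex 3.56 5.41 9.86
    endloop
  endfacet
  facet normal 0.0000 1.0000 0.0000
    outer loop
      vertex 3.56 12.19 0.00
      vertex 0.00 12.19 0.00
      vertex 0.00 12.19 9.86
    endloop
  endfacet
  facet normal 0.0000 1.0000 0.0000
    outer loop
      vertex 3.56 12.19 0.00
      vertex 0.00 12.19 9.86
      vertex 3.56 12.19 9.86
    endloop
  endfacet
  facet normal -1.0000 0.0000 0.0000
    outer loop
      vertex 0.00 12.19 0.00
      vertex 0.00 0.00 0.00
      vertex 0.00 0.00 9.86
    endloop
  endfacet
  facet normal -1.0000 0.0000 0.0000
    outer loop
      vertex 0.00 12.19 0.00
      vertex 0.00 0.00 9.86
      vertex 0.00 12.19 9.86
    endloop
  endfacet
endsolid part

The G0 Z moves step by Δz≈2.46 mm. Every layer's G1 loop is the same polygon, so the solid is a straight extrusion of it from z=0 to z≈9.86. Closing with flat bottom and top caps and triangulating gives 20 facets — an L-shaped prism: outer 19 × 12.2 mm, arm thicknesses ≈ 5.41 mm (horizontal) and 3.56 mm (vertical), extruded 9.86 mm in z.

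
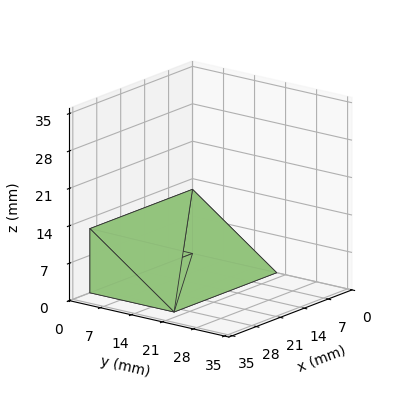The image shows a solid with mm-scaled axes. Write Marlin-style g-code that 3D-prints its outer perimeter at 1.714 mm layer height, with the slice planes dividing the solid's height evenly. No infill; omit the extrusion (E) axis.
Reading the render: the shape is a wedge (ramp): 30 × 19 mm base, rising to 12 mm along the y=0 edge and sloping linearly to z=0 at y=19 (dimensions read to the nearest mm from the axis ticks). For the g-code, the solid's height is divided into equal slices at the stated Δz and each level perimeter traced with G1 moves after a G0 lift.

; perimeter-only toolpath
G21 ; units = mm
G90 ; absolute positioning
G28 ; home
; layer 1
G0 Z1.714
G0 X0.000 Y0.000
G1 X30.000 Y0.000
G1 X30.000 Y16.286
G1 X0.000 Y16.286
G1 X0.000 Y0.000
; layer 2
G0 Z3.429
G0 X0.000 Y0.000
G1 X30.000 Y0.000
G1 X30.000 Y13.571
G1 X0.000 Y13.571
G1 X0.000 Y0.000
; layer 3
G0 Z5.143
G0 X0.000 Y0.000
G1 X30.000 Y0.000
G1 X30.000 Y10.857
G1 X0.000 Y10.857
G1 X0.000 Y0.000
; layer 4
G0 Z6.857
G0 X0.000 Y0.000
G1 X30.000 Y0.000
G1 X30.000 Y8.143
G1 X0.000 Y8.143
G1 X0.000 Y0.000
; layer 5
G0 Z8.571
G0 X0.000 Y0.000
G1 X30.000 Y0.000
G1 X30.000 Y5.429
G1 X0.000 Y5.429
G1 X0.000 Y0.000
; layer 6
G0 Z10.286
G0 X0.000 Y0.000
G1 X30.000 Y0.000
G1 X30.000 Y2.714
G1 X0.000 Y2.714
G1 X0.000 Y0.000
M2 ; end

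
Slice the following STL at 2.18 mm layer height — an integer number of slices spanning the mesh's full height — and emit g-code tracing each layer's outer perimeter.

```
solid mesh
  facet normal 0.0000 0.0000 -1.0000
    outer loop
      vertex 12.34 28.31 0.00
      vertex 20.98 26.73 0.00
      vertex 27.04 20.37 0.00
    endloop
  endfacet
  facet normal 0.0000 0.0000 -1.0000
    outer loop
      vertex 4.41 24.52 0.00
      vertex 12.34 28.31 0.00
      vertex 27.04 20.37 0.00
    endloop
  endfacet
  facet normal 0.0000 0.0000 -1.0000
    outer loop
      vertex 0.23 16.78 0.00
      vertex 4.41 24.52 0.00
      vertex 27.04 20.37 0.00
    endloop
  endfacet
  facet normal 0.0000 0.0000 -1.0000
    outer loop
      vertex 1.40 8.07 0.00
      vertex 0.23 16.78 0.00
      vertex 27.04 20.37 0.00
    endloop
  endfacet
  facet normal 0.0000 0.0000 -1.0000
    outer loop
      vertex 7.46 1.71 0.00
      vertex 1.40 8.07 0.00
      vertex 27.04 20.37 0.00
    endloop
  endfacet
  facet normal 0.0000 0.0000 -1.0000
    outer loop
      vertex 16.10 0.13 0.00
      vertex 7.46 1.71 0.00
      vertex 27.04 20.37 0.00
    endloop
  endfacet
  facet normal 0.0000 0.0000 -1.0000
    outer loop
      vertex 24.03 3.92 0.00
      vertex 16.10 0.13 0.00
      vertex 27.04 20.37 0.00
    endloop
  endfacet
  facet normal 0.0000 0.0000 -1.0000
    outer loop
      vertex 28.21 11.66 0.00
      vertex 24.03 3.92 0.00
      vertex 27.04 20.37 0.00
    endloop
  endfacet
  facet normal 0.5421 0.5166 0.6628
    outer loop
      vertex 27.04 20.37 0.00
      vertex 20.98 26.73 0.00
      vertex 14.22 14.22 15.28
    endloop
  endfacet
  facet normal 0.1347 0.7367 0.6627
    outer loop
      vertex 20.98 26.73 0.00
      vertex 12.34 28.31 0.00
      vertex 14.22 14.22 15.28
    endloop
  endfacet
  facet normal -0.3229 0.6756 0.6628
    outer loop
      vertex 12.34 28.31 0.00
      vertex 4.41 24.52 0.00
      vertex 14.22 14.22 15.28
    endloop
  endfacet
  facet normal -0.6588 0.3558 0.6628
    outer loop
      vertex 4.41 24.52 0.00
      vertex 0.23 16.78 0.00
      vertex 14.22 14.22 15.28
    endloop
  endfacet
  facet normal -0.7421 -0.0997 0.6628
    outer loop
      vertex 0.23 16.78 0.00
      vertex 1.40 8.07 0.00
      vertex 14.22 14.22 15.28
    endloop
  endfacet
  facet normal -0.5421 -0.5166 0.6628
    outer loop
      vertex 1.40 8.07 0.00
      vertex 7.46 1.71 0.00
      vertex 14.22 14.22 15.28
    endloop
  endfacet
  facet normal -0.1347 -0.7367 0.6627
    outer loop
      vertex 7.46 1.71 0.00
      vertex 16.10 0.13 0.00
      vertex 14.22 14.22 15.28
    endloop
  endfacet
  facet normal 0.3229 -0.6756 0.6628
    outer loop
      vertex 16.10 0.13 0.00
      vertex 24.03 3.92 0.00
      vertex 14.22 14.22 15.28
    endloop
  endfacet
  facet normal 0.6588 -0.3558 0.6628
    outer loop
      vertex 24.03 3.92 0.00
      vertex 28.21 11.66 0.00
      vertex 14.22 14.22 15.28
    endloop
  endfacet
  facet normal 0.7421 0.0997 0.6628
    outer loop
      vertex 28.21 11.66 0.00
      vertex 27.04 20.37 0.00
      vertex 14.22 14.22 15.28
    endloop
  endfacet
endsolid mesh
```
; perimeter-only toolpath
G21 ; units = mm
G90 ; absolute positioning
G28 ; home
; layer 1
G0 Z2.18
G0 X25.21 Y19.49
G1 X20.01 Y24.94
G1 X12.61 Y26.30
G1 X5.81 Y23.05
G1 X2.23 Y16.41
G1 X3.23 Y8.95
G1 X8.43 Y3.50
G1 X15.83 Y2.14
G1 X22.63 Y5.39
G1 X26.21 Y12.03
G1 X25.21 Y19.49
; layer 2
G0 Z4.37
G0 X23.38 Y18.61
G1 X19.05 Y23.16
G1 X12.88 Y24.28
G1 X7.21 Y21.58
G1 X4.23 Y16.05
G1 X5.06 Y9.83
G1 X9.39 Y5.28
G1 X15.56 Y4.16
G1 X21.23 Y6.86
G1 X24.21 Y12.39
G1 X23.38 Y18.61
; layer 3
G0 Z6.55
G0 X21.55 Y17.73
G1 X18.08 Y21.37
G1 X13.15 Y22.27
G1 X8.61 Y20.11
G1 X6.23 Y15.68
G1 X6.89 Y10.71
G1 X10.36 Y7.07
G1 X15.29 Y6.17
G1 X19.83 Y8.33
G1 X22.21 Y12.76
G1 X21.55 Y17.73
; layer 4
G0 Z8.73
G0 X19.71 Y16.86
G1 X17.12 Y19.58
G1 X13.41 Y20.26
G1 X10.02 Y18.63
G1 X8.22 Y15.32
G1 X8.73 Y11.58
G1 X11.32 Y8.86
G1 X15.03 Y8.18
G1 X18.42 Y9.81
G1 X20.22 Y13.12
G1 X19.71 Y16.86
; layer 5
G0 Z10.91
G0 X17.88 Y15.98
G1 X16.15 Y17.79
G1 X13.68 Y18.25
G1 X11.42 Y17.16
G1 X10.22 Y14.95
G1 X10.56 Y12.46
G1 X12.29 Y10.65
G1 X14.76 Y10.19
G1 X17.02 Y11.28
G1 X18.22 Y13.49
G1 X17.88 Y15.98
; layer 6
G0 Z13.10
G0 X16.05 Y15.10
G1 X15.19 Y16.01
G1 X13.95 Y16.23
G1 X12.82 Y15.69
G1 X12.22 Y14.59
G1 X12.39 Y13.34
G1 X13.25 Y12.43
G1 X14.49 Y12.21
G1 X15.62 Y12.75
G1 X16.22 Y13.85
G1 X16.05 Y15.10
M2 ; end

The solid is a regular 10-sided pyramid, base circumscribed radius ≈ 14.2 mm, apex at z ≈ 15.3 mm. Slicing at Δz = 2.18 mm — 7 equal slices spanning the solid's height, so layer i sits at z = i·h/7 — gives 6 non-empty perimeters. Each is a 10-segment closed polygon; G0 lifts to the layer z and rapids to the start vertex, then G1 traces the edges. The cross-section shrinks linearly with z (the slice at the apex is degenerate and omitted).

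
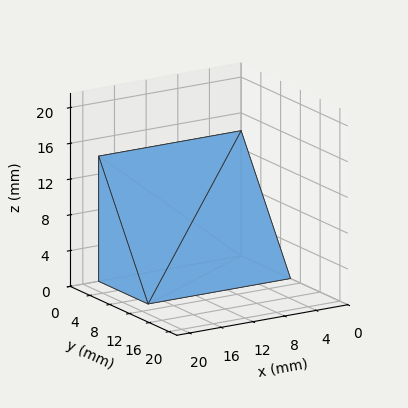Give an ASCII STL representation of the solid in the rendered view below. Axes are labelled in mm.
Reading the render: the shape is a wedge (ramp): 18 × 10 mm base, rising to 14 mm along the y=0 edge and sloping linearly to z=0 at y=10 (dimensions read to the nearest mm from the axis ticks). For the STL, each face is triangulated and given an outward normal.

solid part
  facet normal 0.0000 0.0000 -1.0000
    outer loop
      vertex 18.00 10.00 0.00
      vertex 18.00 0.00 0.00
      vertex 0.00 0.00 0.00
    endloop
  endfacet
  facet normal 0.0000 0.0000 -1.0000
    outer loop
      vertex 0.00 10.00 0.00
      vertex 18.00 10.00 0.00
      vertex 0.00 0.00 0.00
    endloop
  endfacet
  facet normal 0.0000 -1.0000 0.0000
    outer loop
      vertex 0.00 0.00 0.00
      vertex 18.00 0.00 0.00
      vertex 18.00 0.00 14.00
    endloop
  endfacet
  facet normal 0.0000 -1.0000 0.0000
    outer loop
      vertex 0.00 0.00 0.00
      vertex 18.00 0.00 14.00
      vertex 0.00 0.00 14.00
    endloop
  endfacet
  facet normal 0.0000 0.8137 0.5812
    outer loop
      vertex 0.00 0.00 14.00
      vertex 18.00 0.00 14.00
      vertex 18.00 10.00 0.00
    endloop
  endfacet
  facet normal 0.0000 0.8137 0.5812
    outer loop
      vertex 0.00 0.00 14.00
      vertex 18.00 10.00 0.00
      vertex 0.00 10.00 0.00
    endloop
  endfacet
  facet normal -1.0000 0.0000 0.0000
    outer loop
      vertex 0.00 0.00 14.00
      vertex 0.00 10.00 0.00
      vertex 0.00 0.00 0.00
    endloop
  endfacet
  facet normal 1.0000 0.0000 0.0000
    outer loop
      vertex 18.00 0.00 0.00
      vertex 18.00 10.00 0.00
      vertex 18.00 0.00 14.00
    endloop
  endfacet
endsolid part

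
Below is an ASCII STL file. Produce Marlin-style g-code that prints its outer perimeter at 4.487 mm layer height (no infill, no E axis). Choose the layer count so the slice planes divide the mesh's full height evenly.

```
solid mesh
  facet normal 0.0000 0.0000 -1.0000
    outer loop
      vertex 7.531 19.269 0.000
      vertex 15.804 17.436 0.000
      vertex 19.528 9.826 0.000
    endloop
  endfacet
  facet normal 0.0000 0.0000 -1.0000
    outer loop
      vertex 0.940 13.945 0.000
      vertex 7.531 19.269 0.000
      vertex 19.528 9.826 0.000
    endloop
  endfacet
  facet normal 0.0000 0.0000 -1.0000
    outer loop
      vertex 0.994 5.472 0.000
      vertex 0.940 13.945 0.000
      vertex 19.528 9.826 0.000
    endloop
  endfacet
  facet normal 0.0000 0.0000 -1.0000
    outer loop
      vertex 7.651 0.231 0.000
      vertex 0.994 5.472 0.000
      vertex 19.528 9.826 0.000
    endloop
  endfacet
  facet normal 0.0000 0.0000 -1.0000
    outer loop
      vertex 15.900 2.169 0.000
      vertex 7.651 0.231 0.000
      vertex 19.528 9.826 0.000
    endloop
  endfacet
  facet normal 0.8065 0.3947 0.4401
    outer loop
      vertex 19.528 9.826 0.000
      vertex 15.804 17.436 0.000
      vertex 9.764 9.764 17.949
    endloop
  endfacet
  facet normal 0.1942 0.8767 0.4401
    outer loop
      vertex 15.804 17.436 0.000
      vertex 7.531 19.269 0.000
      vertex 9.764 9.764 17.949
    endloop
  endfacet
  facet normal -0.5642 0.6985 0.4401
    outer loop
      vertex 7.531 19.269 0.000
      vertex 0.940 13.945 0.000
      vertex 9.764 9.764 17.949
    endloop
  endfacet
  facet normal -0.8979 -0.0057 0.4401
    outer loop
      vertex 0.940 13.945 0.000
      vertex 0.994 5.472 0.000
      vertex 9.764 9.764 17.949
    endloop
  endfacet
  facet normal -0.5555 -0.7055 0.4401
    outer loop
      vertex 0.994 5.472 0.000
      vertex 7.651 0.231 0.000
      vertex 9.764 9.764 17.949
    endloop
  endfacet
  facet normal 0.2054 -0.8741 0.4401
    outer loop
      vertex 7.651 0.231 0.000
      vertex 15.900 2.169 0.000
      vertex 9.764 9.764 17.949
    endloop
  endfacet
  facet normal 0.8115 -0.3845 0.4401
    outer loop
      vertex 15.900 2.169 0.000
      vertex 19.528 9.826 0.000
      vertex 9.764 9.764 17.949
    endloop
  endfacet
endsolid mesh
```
; perimeter-only toolpath
G21 ; units = mm
G90 ; absolute positioning
G28 ; home
; layer 1
G0 Z4.487
G0 X17.087 Y9.811
G1 X14.294 Y15.518
G1 X8.089 Y16.893
G1 X3.146 Y12.900
G1 X3.186 Y6.545
G1 X8.179 Y2.614
G1 X14.366 Y4.068
G1 X17.087 Y9.811
; layer 2
G0 Z8.975
G0 X14.646 Y9.795
G1 X12.784 Y13.600
G1 X8.647 Y14.516
G1 X5.352 Y11.854
G1 X5.379 Y7.618
G1 X8.707 Y4.997
G1 X12.832 Y5.966
G1 X14.646 Y9.795
; layer 3
G0 Z13.462
G0 X12.205 Y9.779
G1 X11.274 Y11.682
G1 X9.206 Y12.140
G1 X7.558 Y10.809
G1 X7.571 Y8.691
G1 X9.236 Y7.381
G1 X11.298 Y7.865
G1 X12.205 Y9.779
M2 ; end

The solid is a regular 7-sided pyramid, base circumscribed radius ≈ 9.76 mm, apex at z ≈ 17.9 mm. Slicing at Δz = 4.487 mm — 4 equal slices spanning the solid's height, so layer i sits at z = i·h/4 — gives 3 non-empty perimeters. Each is a 7-segment closed polygon; G0 lifts to the layer z and rapids to the start vertex, then G1 traces the edges. The cross-section shrinks linearly with z (the slice at the apex is degenerate and omitted).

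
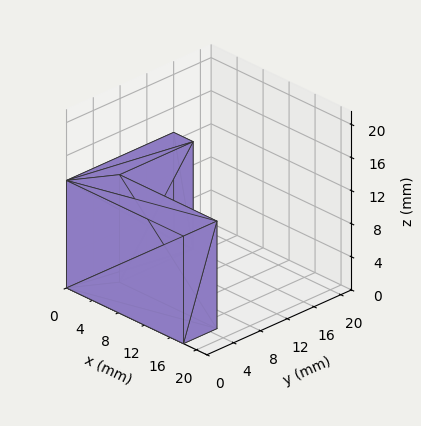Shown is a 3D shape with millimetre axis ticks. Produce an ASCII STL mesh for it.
Reading the render: the shape is an L-shaped prism: outer 18 × 16 mm, arm thicknesses ≈ 5 mm (horizontal) and 3 mm (vertical), extruded 13 mm in z (dimensions read to the nearest mm from the axis ticks). For the STL, each face is triangulated and given an outward normal.

solid part
  facet normal 0.0000 0.0000 -1.0000
    outer loop
      vertex 18.00 5.00 0.00
      vertex 18.00 0.00 0.00
      vertex 0.00 0.00 0.00
    endloop
  endfacet
  facet normal 0.0000 0.0000 -1.0000
    outer loop
      vertex 3.00 5.00 0.00
      vertex 18.00 5.00 0.00
      vertex 0.00 0.00 0.00
    endloop
  endfacet
  facet normal 0.0000 0.0000 -1.0000
    outer loop
      vertex 3.00 16.00 0.00
      vertex 3.00 5.00 0.00
      vertex 0.00 0.00 0.00
    endloop
  endfacet
  facet normal 0.0000 0.0000 -1.0000
    outer loop
      vertex 0.00 16.00 0.00
      vertex 3.00 16.00 0.00
      vertex 0.00 0.00 0.00
    endloop
  endfacet
  facet normal 0.0000 0.0000 1.0000
    outer loop
      vertex 0.00 0.00 13.00
      vertex 18.00 0.00 13.00
      vertex 18.00 5.00 13.00
    endloop
  endfacet
  facet normal 0.0000 0.0000 1.0000
    outer loop
      vertex 0.00 0.00 13.00
      vertex 18.00 5.00 13.00
      vertex 3.00 5.00 13.00
    endloop
  endfacet
  facet normal 0.0000 0.0000 1.0000
    outer loop
      vertex 0.00 0.00 13.00
      vertex 3.00 5.00 13.00
      vertex 3.00 16.00 13.00
    endloop
  endfacet
  facet normal 0.0000 0.0000 1.0000
    outer loop
      vertex 0.00 0.00 13.00
      vertex 3.00 16.00 13.00
      vertex 0.00 16.00 13.00
    endloop
  endfacet
  facet normal 0.0000 -1.0000 0.0000
    outer loop
      vertex 0.00 0.00 0.00
      vertex 18.00 0.00 0.00
      vertex 18.00 0.00 13.00
    endloop
  endfacet
  facet normal 0.0000 -1.0000 0.0000
    outer loop
      vertex 0.00 0.00 0.00
      vertex 18.00 0.00 13.00
      vertex 0.00 0.00 13.00
    endloop
  endfacet
  facet normal 1.0000 0.0000 0.0000
    outer loop
      vertex 18.00 0.00 0.00
      vertex 18.00 5.00 0.00
      vertex 18.00 5.00 13.00
    endloop
  endfacet
  facet normal 1.0000 0.0000 0.0000
    outer loop
      vertex 18.00 0.00 0.00
      vertex 18.00 5.00 13.00
      vertex 18.00 0.00 13.00
    endloop
  endfacet
  facet normal 0.0000 1.0000 0.0000
    outer loop
      vertex 18.00 5.00 0.00
      vertex 3.00 5.00 0.00
      vertex 3.00 5.00 13.00
    endloop
  endfacet
  facet normal 0.0000 1.0000 0.0000
    outer loop
      vertex 18.00 5.00 0.00
      vertex 3.00 5.00 13.00
      vertex 18.00 5.00 13.00
    endloop
  endfacet
  facet normal 1.0000 0.0000 0.0000
    outer loop
      vertex 3.00 5.00 0.00
      vertex 3.00 16.00 0.00
      vertex 3.00 16.00 13.00
    endloop
  endfacet
  facet normal 1.0000 0.0000 0.0000
    outer loop
      vertex 3.00 5.00 0.00
      vertex 3.00 16.00 13.00
      vertex 3.00 5.00 13.00
    endloop
  endfacet
  facet normal 0.0000 1.0000 0.0000
    outer loop
      vertex 3.00 16.00 0.00
      vertex 0.00 16.00 0.00
      vertex 0.00 16.00 13.00
    endloop
  endfacet
  facet normal 0.0000 1.0000 0.0000
    outer loop
      vertex 3.00 16.00 0.00
      vertex 0.00 16.00 13.00
      vertex 3.00 16.00 13.00
    endloop
  endfacet
  facet normal -1.0000 0.0000 0.0000
    outer loop
      vertex 0.00 16.00 0.00
      vertex 0.00 0.00 0.00
      vertex 0.00 0.00 13.00
    endloop
  endfacet
  facet normal -1.0000 0.0000 0.0000
    outer loop
      vertex 0.00 16.00 0.00
      vertex 0.00 0.00 13.00
      vertex 0.00 16.00 13.00
    endloop
  endfacet
endsolid part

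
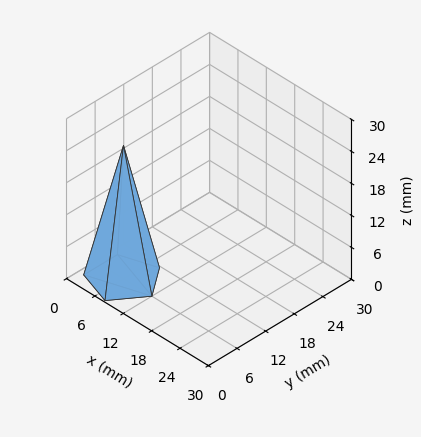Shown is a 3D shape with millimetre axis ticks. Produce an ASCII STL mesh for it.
Reading the render: the shape is a regular 5-sided pyramid, base circumscribed radius ≈ 6 mm, apex at z ≈ 25 mm (dimensions read to the nearest mm from the axis ticks). For the STL, each face is triangulated and given an outward normal.

solid part
  facet normal 0.0000 0.0000 -1.0000
    outer loop
      vertex 1.15 9.53 0.00
      vertex 7.85 11.71 0.00
      vertex 12.00 6.00 0.00
    endloop
  endfacet
  facet normal 0.0000 0.0000 -1.0000
    outer loop
      vertex 1.15 2.47 0.00
      vertex 1.15 9.53 0.00
      vertex 12.00 6.00 0.00
    endloop
  endfacet
  facet normal 0.0000 0.0000 -1.0000
    outer loop
      vertex 7.85 0.29 0.00
      vertex 1.15 2.47 0.00
      vertex 12.00 6.00 0.00
    endloop
  endfacet
  facet normal 0.7941 0.5771 0.1906
    outer loop
      vertex 12.00 6.00 0.00
      vertex 7.85 11.71 0.00
      vertex 6.00 6.00 25.00
    endloop
  endfacet
  facet normal -0.3037 0.9335 0.1907
    outer loop
      vertex 7.85 11.71 0.00
      vertex 1.15 9.53 0.00
      vertex 6.00 6.00 25.00
    endloop
  endfacet
  facet normal -0.9817 0.0000 0.1904
    outer loop
      vertex 1.15 9.53 0.00
      vertex 1.15 2.47 0.00
      vertex 6.00 6.00 25.00
    endloop
  endfacet
  facet normal -0.3037 -0.9335 0.1907
    outer loop
      vertex 1.15 2.47 0.00
      vertex 7.85 0.29 0.00
      vertex 6.00 6.00 25.00
    endloop
  endfacet
  facet normal 0.7941 -0.5771 0.1906
    outer loop
      vertex 7.85 0.29 0.00
      vertex 12.00 6.00 0.00
      vertex 6.00 6.00 25.00
    endloop
  endfacet
endsolid part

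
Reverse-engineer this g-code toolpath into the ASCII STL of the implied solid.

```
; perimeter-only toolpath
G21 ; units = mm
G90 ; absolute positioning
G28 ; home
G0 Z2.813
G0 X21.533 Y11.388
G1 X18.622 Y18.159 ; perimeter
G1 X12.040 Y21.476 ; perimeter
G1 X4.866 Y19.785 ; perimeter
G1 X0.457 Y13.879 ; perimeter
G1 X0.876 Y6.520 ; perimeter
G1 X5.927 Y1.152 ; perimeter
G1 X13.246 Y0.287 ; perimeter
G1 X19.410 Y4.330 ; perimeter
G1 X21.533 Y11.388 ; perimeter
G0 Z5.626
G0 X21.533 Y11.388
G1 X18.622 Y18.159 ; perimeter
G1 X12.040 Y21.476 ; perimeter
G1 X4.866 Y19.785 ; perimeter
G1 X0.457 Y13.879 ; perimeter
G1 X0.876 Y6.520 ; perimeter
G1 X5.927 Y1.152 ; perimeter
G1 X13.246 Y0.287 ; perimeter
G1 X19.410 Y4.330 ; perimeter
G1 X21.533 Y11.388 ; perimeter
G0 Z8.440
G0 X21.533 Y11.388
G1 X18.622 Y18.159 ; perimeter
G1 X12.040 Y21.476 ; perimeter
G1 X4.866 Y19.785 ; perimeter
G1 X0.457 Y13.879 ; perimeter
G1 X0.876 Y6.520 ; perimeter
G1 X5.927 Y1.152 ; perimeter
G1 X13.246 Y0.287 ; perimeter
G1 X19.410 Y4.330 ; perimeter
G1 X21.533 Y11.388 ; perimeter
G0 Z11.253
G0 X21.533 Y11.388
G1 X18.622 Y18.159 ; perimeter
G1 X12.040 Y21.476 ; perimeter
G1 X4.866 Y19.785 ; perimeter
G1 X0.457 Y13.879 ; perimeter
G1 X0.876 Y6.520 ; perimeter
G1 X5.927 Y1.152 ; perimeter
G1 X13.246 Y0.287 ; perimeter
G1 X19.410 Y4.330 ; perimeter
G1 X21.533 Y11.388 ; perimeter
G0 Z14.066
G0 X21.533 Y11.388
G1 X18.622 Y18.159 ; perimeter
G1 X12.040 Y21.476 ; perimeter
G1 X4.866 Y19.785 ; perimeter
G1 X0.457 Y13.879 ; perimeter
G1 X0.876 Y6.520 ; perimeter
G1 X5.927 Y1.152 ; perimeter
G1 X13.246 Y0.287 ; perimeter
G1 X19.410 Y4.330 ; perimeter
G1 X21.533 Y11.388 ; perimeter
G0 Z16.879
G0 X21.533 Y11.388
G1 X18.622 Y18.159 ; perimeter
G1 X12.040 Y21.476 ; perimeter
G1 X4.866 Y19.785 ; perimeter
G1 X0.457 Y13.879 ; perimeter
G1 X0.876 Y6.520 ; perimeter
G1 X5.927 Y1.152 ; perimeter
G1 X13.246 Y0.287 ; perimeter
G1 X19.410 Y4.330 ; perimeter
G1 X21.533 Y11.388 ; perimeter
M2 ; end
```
solid part
  facet normal 0.0000 0.0000 -1.0000
    outer loop
      vertex 12.040 21.476 0.000
      vertex 18.622 18.159 0.000
      vertex 21.533 11.388 0.000
    endloop
  endfacet
  facet normal 0.0000 0.0000 -1.0000
    outer loop
      vertex 4.866 19.785 0.000
      vertex 12.040 21.476 0.000
      vertex 21.533 11.388 0.000
    endloop
  endfacet
  facet normal 0.0000 0.0000 -1.0000
    outer loop
      vertex 0.457 13.879 0.000
      vertex 4.866 19.785 0.000
      vertex 21.533 11.388 0.000
    endloop
  endfacet
  facet normal 0.0000 0.0000 -1.0000
    outer loop
      vertex 0.876 6.520 0.000
      vertex 0.457 13.879 0.000
      vertex 21.533 11.388 0.000
    endloop
  endfacet
  facet normal 0.0000 0.0000 -1.0000
    outer loop
      vertex 5.927 1.152 0.000
      vertex 0.876 6.520 0.000
      vertex 21.533 11.388 0.000
    endloop
  endfacet
  facet normal 0.0000 0.0000 -1.0000
    outer loop
      vertex 13.246 0.287 0.000
      vertex 5.927 1.152 0.000
      vertex 21.533 11.388 0.000
    endloop
  endfacet
  facet normal 0.0000 0.0000 -1.0000
    outer loop
      vertex 19.410 4.330 0.000
      vertex 13.246 0.287 0.000
      vertex 21.533 11.388 0.000
    endloop
  endfacet
  facet normal 0.0000 0.0000 1.0000
    outer loop
      vertex 21.533 11.388 16.879
      vertex 18.622 18.159 16.879
      vertex 12.040 21.476 16.879
    endloop
  endfacet
  facet normal 0.0000 0.0000 1.0000
    outer loop
      vertex 21.533 11.388 16.879
      vertex 12.040 21.476 16.879
      vertex 4.866 19.785 16.879
    endloop
  endfacet
  facet normal 0.0000 0.0000 1.0000
    outer loop
      vertex 21.533 11.388 16.879
      vertex 4.866 19.785 16.879
      vertex 0.457 13.879 16.879
    endloop
  endfacet
  facet normal 0.0000 0.0000 1.0000
    outer loop
      vertex 21.533 11.388 16.879
      vertex 0.457 13.879 16.879
      vertex 0.876 6.520 16.879
    endloop
  endfacet
  facet normal 0.0000 0.0000 1.0000
    outer loop
      vertex 21.533 11.388 16.879
      vertex 0.876 6.520 16.879
      vertex 5.927 1.152 16.879
    endloop
  endfacet
  facet normal 0.0000 0.0000 1.0000
    outer loop
      vertex 21.533 11.388 16.879
      vertex 5.927 1.152 16.879
      vertex 13.246 0.287 16.879
    endloop
  endfacet
  facet normal 0.0000 0.0000 1.0000
    outer loop
      vertex 21.533 11.388 16.879
      vertex 13.246 0.287 16.879
      vertex 19.410 4.330 16.879
    endloop
  endfacet
  facet normal 0.9187 0.3950 0.0000
    outer loop
      vertex 21.533 11.388 0.000
      vertex 18.622 18.159 0.000
      vertex 18.622 18.159 16.879
    endloop
  endfacet
  facet normal 0.9187 0.3950 0.0000
    outer loop
      vertex 21.533 11.388 0.000
      vertex 18.622 18.159 16.879
      vertex 21.533 11.388 16.879
    endloop
  endfacet
  facet normal 0.4500 0.8930 0.0000
    outer loop
      vertex 18.622 18.159 0.000
      vertex 12.040 21.476 0.000
      vertex 12.040 21.476 16.879
    endloop
  endfacet
  facet normal 0.4500 0.8930 0.0000
    outer loop
      vertex 18.622 18.159 0.000
      vertex 12.040 21.476 16.879
      vertex 18.622 18.159 16.879
    endloop
  endfacet
  facet normal -0.2294 0.9733 0.0000
    outer loop
      vertex 12.040 21.476 0.000
      vertex 4.866 19.785 0.000
      vertex 4.866 19.785 16.879
    endloop
  endfacet
  facet normal -0.2294 0.9733 0.0000
    outer loop
      vertex 12.040 21.476 0.000
      vertex 4.866 19.785 16.879
      vertex 12.040 21.476 16.879
    endloop
  endfacet
  facet normal -0.8013 0.5982 0.0000
    outer loop
      vertex 4.866 19.785 0.000
      vertex 0.457 13.879 0.000
      vertex 0.457 13.879 16.879
    endloop
  endfacet
  facet normal -0.8013 0.5982 0.0000
    outer loop
      vertex 4.866 19.785 0.000
      vertex 0.457 13.879 16.879
      vertex 4.866 19.785 16.879
    endloop
  endfacet
  facet normal -0.9984 -0.0568 0.0000
    outer loop
      vertex 0.457 13.879 0.000
      vertex 0.876 6.520 0.000
      vertex 0.876 6.520 16.879
    endloop
  endfacet
  facet normal -0.9984 -0.0568 0.0000
    outer loop
      vertex 0.457 13.879 0.000
      vertex 0.876 6.520 16.879
      vertex 0.457 13.879 16.879
    endloop
  endfacet
  facet normal -0.7283 -0.6853 0.0000
    outer loop
      vertex 0.876 6.520 0.000
      vertex 5.927 1.152 0.000
      vertex 5.927 1.152 16.879
    endloop
  endfacet
  facet normal -0.7283 -0.6853 0.0000
    outer loop
      vertex 0.876 6.520 0.000
      vertex 5.927 1.152 16.879
      vertex 0.876 6.520 16.879
    endloop
  endfacet
  facet normal -0.1174 -0.9931 0.0000
    outer loop
      vertex 5.927 1.152 0.000
      vertex 13.246 0.287 0.000
      vertex 13.246 0.287 16.879
    endloop
  endfacet
  facet normal -0.1174 -0.9931 0.0000
    outer loop
      vertex 5.927 1.152 0.000
      vertex 13.246 0.287 16.879
      vertex 5.927 1.152 16.879
    endloop
  endfacet
  facet normal 0.5485 -0.8362 0.0000
    outer loop
      vertex 13.246 0.287 0.000
      vertex 19.410 4.330 0.000
      vertex 19.410 4.330 16.879
    endloop
  endfacet
  facet normal 0.5485 -0.8362 0.0000
    outer loop
      vertex 13.246 0.287 0.000
      vertex 19.410 4.330 16.879
      vertex 13.246 0.287 16.879
    endloop
  endfacet
  facet normal 0.9576 -0.2880 0.0000
    outer loop
      vertex 19.410 4.330 0.000
      vertex 21.533 11.388 0.000
      vertex 21.533 11.388 16.879
    endloop
  endfacet
  facet normal 0.9576 -0.2880 0.0000
    outer loop
      vertex 19.410 4.330 0.000
      vertex 21.533 11.388 16.879
      vertex 19.410 4.330 16.879
    endloop
  endfacet
endsolid part

The G0 Z moves step by Δz≈2.813 mm. Every layer's G1 loop is the same polygon, so the solid is a straight extrusion of it from z=0 to z≈16.9. Closing with flat bottom and top caps and triangulating gives 32 facets — a regular 9-sided prism (a cylinder approximated with 9 flat sides), circumscribed radius ≈ 10.8 mm, height ≈ 16.9 mm.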